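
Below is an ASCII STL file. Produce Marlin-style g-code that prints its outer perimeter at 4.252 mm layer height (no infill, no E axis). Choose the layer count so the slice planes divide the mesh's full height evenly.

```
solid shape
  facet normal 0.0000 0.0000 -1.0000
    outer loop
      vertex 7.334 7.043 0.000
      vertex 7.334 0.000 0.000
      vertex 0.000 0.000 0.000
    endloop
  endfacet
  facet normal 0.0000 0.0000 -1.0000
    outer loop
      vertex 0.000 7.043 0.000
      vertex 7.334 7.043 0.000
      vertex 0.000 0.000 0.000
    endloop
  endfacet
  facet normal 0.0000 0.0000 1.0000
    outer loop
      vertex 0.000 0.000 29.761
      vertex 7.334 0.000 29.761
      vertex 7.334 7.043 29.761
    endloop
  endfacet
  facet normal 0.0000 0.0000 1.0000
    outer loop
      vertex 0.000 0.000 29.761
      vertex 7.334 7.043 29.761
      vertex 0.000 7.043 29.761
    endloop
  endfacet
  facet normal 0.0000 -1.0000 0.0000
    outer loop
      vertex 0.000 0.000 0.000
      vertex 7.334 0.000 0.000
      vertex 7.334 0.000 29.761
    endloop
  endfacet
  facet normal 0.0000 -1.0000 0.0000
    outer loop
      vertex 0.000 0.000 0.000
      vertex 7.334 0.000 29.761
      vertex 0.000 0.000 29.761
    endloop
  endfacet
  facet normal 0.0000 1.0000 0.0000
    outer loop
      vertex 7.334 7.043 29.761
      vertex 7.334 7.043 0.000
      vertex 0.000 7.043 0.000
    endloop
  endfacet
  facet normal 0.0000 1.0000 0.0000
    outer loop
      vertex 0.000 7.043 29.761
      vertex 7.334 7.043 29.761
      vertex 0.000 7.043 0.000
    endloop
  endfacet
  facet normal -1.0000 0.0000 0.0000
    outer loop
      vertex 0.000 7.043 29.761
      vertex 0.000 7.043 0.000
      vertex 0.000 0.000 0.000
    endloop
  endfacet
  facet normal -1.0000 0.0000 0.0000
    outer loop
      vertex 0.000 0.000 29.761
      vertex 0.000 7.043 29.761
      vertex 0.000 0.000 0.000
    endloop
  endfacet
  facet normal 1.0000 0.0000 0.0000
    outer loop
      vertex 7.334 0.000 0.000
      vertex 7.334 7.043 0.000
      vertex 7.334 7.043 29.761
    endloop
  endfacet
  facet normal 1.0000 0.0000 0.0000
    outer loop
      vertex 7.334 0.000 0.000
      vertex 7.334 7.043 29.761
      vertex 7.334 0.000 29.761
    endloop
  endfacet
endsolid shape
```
; perimeter-only toolpath
G21 ; units = mm
G90 ; absolute positioning
G28 ; home
; layer 1
G0 Z4.252
G0 X0.000 Y0.000
G1 X7.334 Y0.000
G1 X7.334 Y7.043
G1 X0.000 Y7.043
G1 X0.000 Y0.000
; layer 2
G0 Z8.503
G0 X0.000 Y0.000
G1 X7.334 Y0.000
G1 X7.334 Y7.043
G1 X0.000 Y7.043
G1 X0.000 Y0.000
; layer 3
G0 Z12.755
G0 X0.000 Y0.000
G1 X7.334 Y0.000
G1 X7.334 Y7.043
G1 X0.000 Y7.043
G1 X0.000 Y0.000
; layer 4
G0 Z17.006
G0 X0.000 Y0.000
G1 X7.334 Y0.000
G1 X7.334 Y7.043
G1 X0.000 Y7.043
G1 X0.000 Y0.000
; layer 5
G0 Z21.258
G0 X0.000 Y0.000
G1 X7.334 Y0.000
G1 X7.334 Y7.043
G1 X0.000 Y7.043
G1 X0.000 Y0.000
; layer 6
G0 Z25.509
G0 X0.000 Y0.000
G1 X7.334 Y0.000
G1 X7.334 Y7.043
G1 X0.000 Y7.043
G1 X0.000 Y0.000
; layer 7
G0 Z29.761
G0 X0.000 Y0.000
G1 X7.334 Y0.000
G1 X7.334 Y7.043
G1 X0.000 Y7.043
G1 X0.000 Y0.000
M2 ; end

The solid is a rectangular box, roughly 7.33 × 7.04 mm footprint and 29.8 mm tall. Slicing at Δz = 4.252 mm — 7 equal slices spanning the solid's height, so layer i sits at z = i·h/7 — gives 7 non-empty perimeters. Each is a 4-segment closed polygon; G0 lifts to the layer z and rapids to the start vertex, then G1 traces the edges.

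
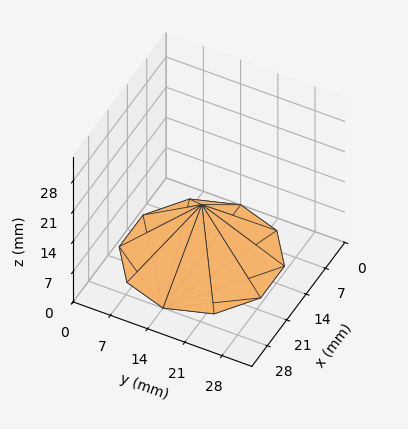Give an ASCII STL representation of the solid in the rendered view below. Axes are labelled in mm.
Reading the render: the shape is a regular 10-sided pyramid, base circumscribed radius ≈ 14 mm, apex at z ≈ 12 mm (dimensions read to the nearest mm from the axis ticks). For the STL, each face is triangulated and given an outward normal.

solid part
  facet normal 0.0000 0.0000 -1.0000
    outer loop
      vertex 18.3 27.3 0.0
      vertex 25.3 22.2 0.0
      vertex 28.0 14.0 0.0
    endloop
  endfacet
  facet normal 0.0000 0.0000 -1.0000
    outer loop
      vertex 9.7 27.3 0.0
      vertex 18.3 27.3 0.0
      vertex 28.0 14.0 0.0
    endloop
  endfacet
  facet normal 0.0000 0.0000 -1.0000
    outer loop
      vertex 2.7 22.2 0.0
      vertex 9.7 27.3 0.0
      vertex 28.0 14.0 0.0
    endloop
  endfacet
  facet normal 0.0000 0.0000 -1.0000
    outer loop
      vertex 0.0 14.0 0.0
      vertex 2.7 22.2 0.0
      vertex 28.0 14.0 0.0
    endloop
  endfacet
  facet normal 0.0000 0.0000 -1.0000
    outer loop
      vertex 2.7 5.8 0.0
      vertex 0.0 14.0 0.0
      vertex 28.0 14.0 0.0
    endloop
  endfacet
  facet normal 0.0000 0.0000 -1.0000
    outer loop
      vertex 9.7 0.7 0.0
      vertex 2.7 5.8 0.0
      vertex 28.0 14.0 0.0
    endloop
  endfacet
  facet normal 0.0000 0.0000 -1.0000
    outer loop
      vertex 18.3 0.7 0.0
      vertex 9.7 0.7 0.0
      vertex 28.0 14.0 0.0
    endloop
  endfacet
  facet normal 0.0000 0.0000 -1.0000
    outer loop
      vertex 25.3 5.8 0.0
      vertex 18.3 0.7 0.0
      vertex 28.0 14.0 0.0
    endloop
  endfacet
  facet normal 0.6363 0.2095 0.7424
    outer loop
      vertex 28.0 14.0 0.0
      vertex 25.3 22.2 0.0
      vertex 14.0 14.0 12.0
    endloop
  endfacet
  facet normal 0.3948 0.5418 0.7420
    outer loop
      vertex 25.3 22.2 0.0
      vertex 18.3 27.3 0.0
      vertex 14.0 14.0 12.0
    endloop
  endfacet
  facet normal 0.0000 0.6699 0.7425
    outer loop
      vertex 18.3 27.3 0.0
      vertex 9.7 27.3 0.0
      vertex 14.0 14.0 12.0
    endloop
  endfacet
  facet normal -0.3948 0.5418 0.7420
    outer loop
      vertex 9.7 27.3 0.0
      vertex 2.7 22.2 0.0
      vertex 14.0 14.0 12.0
    endloop
  endfacet
  facet normal -0.6363 0.2095 0.7424
    outer loop
      vertex 2.7 22.2 0.0
      vertex 0.0 14.0 0.0
      vertex 14.0 14.0 12.0
    endloop
  endfacet
  facet normal -0.6363 -0.2095 0.7424
    outer loop
      vertex 0.0 14.0 0.0
      vertex 2.7 5.8 0.0
      vertex 14.0 14.0 12.0
    endloop
  endfacet
  facet normal -0.3948 -0.5418 0.7420
    outer loop
      vertex 2.7 5.8 0.0
      vertex 9.7 0.7 0.0
      vertex 14.0 14.0 12.0
    endloop
  endfacet
  facet normal 0.0000 -0.6699 0.7425
    outer loop
      vertex 9.7 0.7 0.0
      vertex 18.3 0.7 0.0
      vertex 14.0 14.0 12.0
    endloop
  endfacet
  facet normal 0.3948 -0.5418 0.7420
    outer loop
      vertex 18.3 0.7 0.0
      vertex 25.3 5.8 0.0
      vertex 14.0 14.0 12.0
    endloop
  endfacet
  facet normal 0.6363 -0.2095 0.7424
    outer loop
      vertex 25.3 5.8 0.0
      vertex 28.0 14.0 0.0
      vertex 14.0 14.0 12.0
    endloop
  endfacet
endsolid part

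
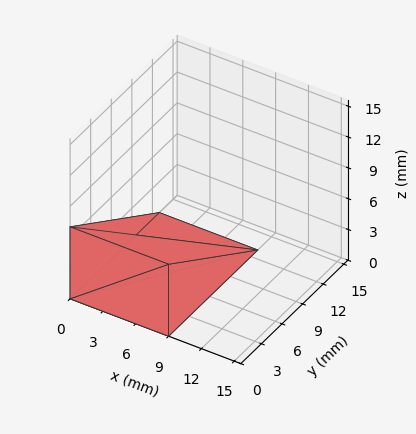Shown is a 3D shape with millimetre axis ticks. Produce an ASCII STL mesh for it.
Reading the render: the shape is a wedge (ramp): 9 × 13 mm base, rising to 7 mm along the y=0 edge and sloping linearly to z=0 at y=13 (dimensions read to the nearest mm from the axis ticks). For the STL, each face is triangulated and given an outward normal.

solid part
  facet normal 0.0000 0.0000 -1.0000
    outer loop
      vertex 9.00 13.00 0.00
      vertex 9.00 0.00 0.00
      vertex 0.00 0.00 0.00
    endloop
  endfacet
  facet normal 0.0000 0.0000 -1.0000
    outer loop
      vertex 0.00 13.00 0.00
      vertex 9.00 13.00 0.00
      vertex 0.00 0.00 0.00
    endloop
  endfacet
  facet normal 0.0000 -1.0000 0.0000
    outer loop
      vertex 0.00 0.00 0.00
      vertex 9.00 0.00 0.00
      vertex 9.00 0.00 7.00
    endloop
  endfacet
  facet normal 0.0000 -1.0000 0.0000
    outer loop
      vertex 0.00 0.00 0.00
      vertex 9.00 0.00 7.00
      vertex 0.00 0.00 7.00
    endloop
  endfacet
  facet normal 0.0000 0.4741 0.8805
    outer loop
      vertex 0.00 0.00 7.00
      vertex 9.00 0.00 7.00
      vertex 9.00 13.00 0.00
    endloop
  endfacet
  facet normal 0.0000 0.4741 0.8805
    outer loop
      vertex 0.00 0.00 7.00
      vertex 9.00 13.00 0.00
      vertex 0.00 13.00 0.00
    endloop
  endfacet
  facet normal -1.0000 0.0000 0.0000
    outer loop
      vertex 0.00 0.00 7.00
      vertex 0.00 13.00 0.00
      vertex 0.00 0.00 0.00
    endloop
  endfacet
  facet normal 1.0000 0.0000 0.0000
    outer loop
      vertex 9.00 0.00 0.00
      vertex 9.00 13.00 0.00
      vertex 9.00 0.00 7.00
    endloop
  endfacet
endsolid part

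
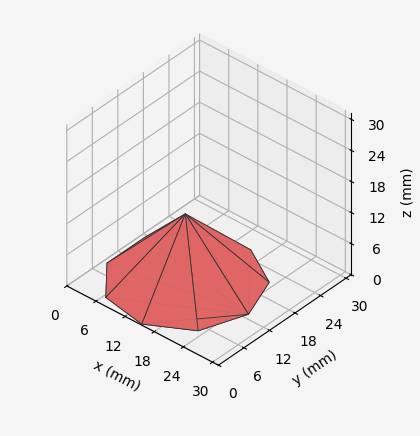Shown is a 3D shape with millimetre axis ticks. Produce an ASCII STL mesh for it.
Reading the render: the shape is a regular 9-sided pyramid, base circumscribed radius ≈ 13 mm, apex at z ≈ 13 mm (dimensions read to the nearest mm from the axis ticks). For the STL, each face is triangulated and given an outward normal.

solid part
  facet normal 0.0000 0.0000 -1.0000
    outer loop
      vertex 15.257 25.803 0.000
      vertex 22.959 21.356 0.000
      vertex 26.000 13.000 0.000
    endloop
  endfacet
  facet normal 0.0000 0.0000 -1.0000
    outer loop
      vertex 6.500 24.258 0.000
      vertex 15.257 25.803 0.000
      vertex 26.000 13.000 0.000
    endloop
  endfacet
  facet normal 0.0000 0.0000 -1.0000
    outer loop
      vertex 0.784 17.446 0.000
      vertex 6.500 24.258 0.000
      vertex 26.000 13.000 0.000
    endloop
  endfacet
  facet normal 0.0000 0.0000 -1.0000
    outer loop
      vertex 0.784 8.554 0.000
      vertex 0.784 17.446 0.000
      vertex 26.000 13.000 0.000
    endloop
  endfacet
  facet normal 0.0000 0.0000 -1.0000
    outer loop
      vertex 6.500 1.742 0.000
      vertex 0.784 8.554 0.000
      vertex 26.000 13.000 0.000
    endloop
  endfacet
  facet normal 0.0000 0.0000 -1.0000
    outer loop
      vertex 15.257 0.197 0.000
      vertex 6.500 1.742 0.000
      vertex 26.000 13.000 0.000
    endloop
  endfacet
  facet normal 0.0000 0.0000 -1.0000
    outer loop
      vertex 22.959 4.644 0.000
      vertex 15.257 0.197 0.000
      vertex 26.000 13.000 0.000
    endloop
  endfacet
  facet normal 0.6848 0.2492 0.6848
    outer loop
      vertex 26.000 13.000 0.000
      vertex 22.959 21.356 0.000
      vertex 13.000 13.000 13.000
    endloop
  endfacet
  facet normal 0.3644 0.6311 0.6848
    outer loop
      vertex 22.959 21.356 0.000
      vertex 15.257 25.803 0.000
      vertex 13.000 13.000 13.000
    endloop
  endfacet
  facet normal -0.1266 0.7177 0.6848
    outer loop
      vertex 15.257 25.803 0.000
      vertex 6.500 24.258 0.000
      vertex 13.000 13.000 13.000
    endloop
  endfacet
  facet normal -0.5582 0.4684 0.6848
    outer loop
      vertex 6.500 24.258 0.000
      vertex 0.784 17.446 0.000
      vertex 13.000 13.000 13.000
    endloop
  endfacet
  facet normal -0.7287 0.0000 0.6848
    outer loop
      vertex 0.784 17.446 0.000
      vertex 0.784 8.554 0.000
      vertex 13.000 13.000 13.000
    endloop
  endfacet
  facet normal -0.5582 -0.4684 0.6848
    outer loop
      vertex 0.784 8.554 0.000
      vertex 6.500 1.742 0.000
      vertex 13.000 13.000 13.000
    endloop
  endfacet
  facet normal -0.1266 -0.7177 0.6848
    outer loop
      vertex 6.500 1.742 0.000
      vertex 15.257 0.197 0.000
      vertex 13.000 13.000 13.000
    endloop
  endfacet
  facet normal 0.3644 -0.6311 0.6848
    outer loop
      vertex 15.257 0.197 0.000
      vertex 22.959 4.644 0.000
      vertex 13.000 13.000 13.000
    endloop
  endfacet
  facet normal 0.6848 -0.2492 0.6848
    outer loop
      vertex 22.959 4.644 0.000
      vertex 26.000 13.000 0.000
      vertex 13.000 13.000 13.000
    endloop
  endfacet
endsolid part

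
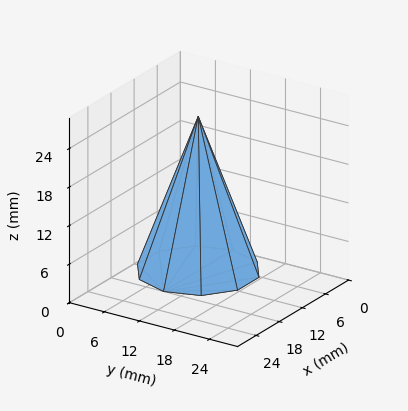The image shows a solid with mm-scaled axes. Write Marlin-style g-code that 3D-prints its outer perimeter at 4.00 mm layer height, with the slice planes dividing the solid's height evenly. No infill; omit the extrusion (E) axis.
Reading the render: the shape is a regular 10-sided pyramid, base circumscribed radius ≈ 9 mm, apex at z ≈ 24 mm (dimensions read to the nearest mm from the axis ticks). For the g-code, the solid's height is divided into equal slices at the stated Δz and each level perimeter traced with G1 moves after a G0 lift.

; perimeter-only toolpath
G21 ; units = mm
G90 ; absolute positioning
G28 ; home
; layer 1
G0 Z4.00
G0 X16.50 Y9.00
G1 X15.07 Y13.41
G1 X11.32 Y16.13
G1 X6.68 Y16.13
G1 X2.93 Y13.41
G1 X1.50 Y9.00
G1 X2.93 Y4.59
G1 X6.68 Y1.87
G1 X11.32 Y1.87
G1 X15.07 Y4.59
G1 X16.50 Y9.00
; layer 2
G0 Z8.00
G0 X15.00 Y9.00
G1 X13.85 Y12.53
G1 X10.85 Y14.71
G1 X7.15 Y14.71
G1 X4.15 Y12.53
G1 X3.00 Y9.00
G1 X4.15 Y5.47
G1 X7.15 Y3.29
G1 X10.85 Y3.29
G1 X13.85 Y5.47
G1 X15.00 Y9.00
; layer 3
G0 Z12.00
G0 X13.50 Y9.00
G1 X12.64 Y11.64
G1 X10.39 Y13.28
G1 X7.61 Y13.28
G1 X5.36 Y11.64
G1 X4.50 Y9.00
G1 X5.36 Y6.36
G1 X7.61 Y4.72
G1 X10.39 Y4.72
G1 X12.64 Y6.36
G1 X13.50 Y9.00
; layer 4
G0 Z16.00
G0 X12.00 Y9.00
G1 X11.43 Y10.76
G1 X9.93 Y11.85
G1 X8.07 Y11.85
G1 X6.57 Y10.76
G1 X6.00 Y9.00
G1 X6.57 Y7.24
G1 X8.07 Y6.15
G1 X9.93 Y6.15
G1 X11.43 Y7.24
G1 X12.00 Y9.00
; layer 5
G0 Z20.00
G0 X10.50 Y9.00
G1 X10.21 Y9.88
G1 X9.46 Y10.43
G1 X8.54 Y10.43
G1 X7.79 Y9.88
G1 X7.50 Y9.00
G1 X7.79 Y8.12
G1 X8.54 Y7.57
G1 X9.46 Y7.57
G1 X10.21 Y8.12
G1 X10.50 Y9.00
M2 ; end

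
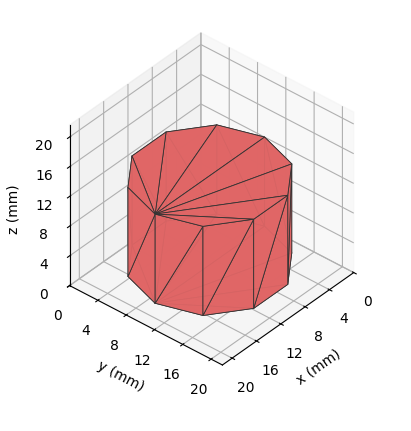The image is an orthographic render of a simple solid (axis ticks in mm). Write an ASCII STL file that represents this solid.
Reading the render: the shape is a regular 10-sided prism (a cylinder approximated with 10 flat sides), circumscribed radius ≈ 9 mm, height ≈ 12 mm (dimensions read to the nearest mm from the axis ticks). For the STL, each face is triangulated and given an outward normal.

solid part
  facet normal 0.0000 0.0000 -1.0000
    outer loop
      vertex 11.8 17.6 0.0
      vertex 16.3 14.3 0.0
      vertex 18.0 9.0 0.0
    endloop
  endfacet
  facet normal 0.0000 0.0000 -1.0000
    outer loop
      vertex 6.2 17.6 0.0
      vertex 11.8 17.6 0.0
      vertex 18.0 9.0 0.0
    endloop
  endfacet
  facet normal 0.0000 0.0000 -1.0000
    outer loop
      vertex 1.7 14.3 0.0
      vertex 6.2 17.6 0.0
      vertex 18.0 9.0 0.0
    endloop
  endfacet
  facet normal 0.0000 0.0000 -1.0000
    outer loop
      vertex 0.0 9.0 0.0
      vertex 1.7 14.3 0.0
      vertex 18.0 9.0 0.0
    endloop
  endfacet
  facet normal 0.0000 0.0000 -1.0000
    outer loop
      vertex 1.7 3.7 0.0
      vertex 0.0 9.0 0.0
      vertex 18.0 9.0 0.0
    endloop
  endfacet
  facet normal 0.0000 0.0000 -1.0000
    outer loop
      vertex 6.2 0.4 0.0
      vertex 1.7 3.7 0.0
      vertex 18.0 9.0 0.0
    endloop
  endfacet
  facet normal 0.0000 0.0000 -1.0000
    outer loop
      vertex 11.8 0.4 0.0
      vertex 6.2 0.4 0.0
      vertex 18.0 9.0 0.0
    endloop
  endfacet
  facet normal 0.0000 0.0000 -1.0000
    outer loop
      vertex 16.3 3.7 0.0
      vertex 11.8 0.4 0.0
      vertex 18.0 9.0 0.0
    endloop
  endfacet
  facet normal 0.0000 0.0000 1.0000
    outer loop
      vertex 18.0 9.0 12.0
      vertex 16.3 14.3 12.0
      vertex 11.8 17.6 12.0
    endloop
  endfacet
  facet normal 0.0000 0.0000 1.0000
    outer loop
      vertex 18.0 9.0 12.0
      vertex 11.8 17.6 12.0
      vertex 6.2 17.6 12.0
    endloop
  endfacet
  facet normal 0.0000 0.0000 1.0000
    outer loop
      vertex 18.0 9.0 12.0
      vertex 6.2 17.6 12.0
      vertex 1.7 14.3 12.0
    endloop
  endfacet
  facet normal 0.0000 0.0000 1.0000
    outer loop
      vertex 18.0 9.0 12.0
      vertex 1.7 14.3 12.0
      vertex 0.0 9.0 12.0
    endloop
  endfacet
  facet normal 0.0000 0.0000 1.0000
    outer loop
      vertex 18.0 9.0 12.0
      vertex 0.0 9.0 12.0
      vertex 1.7 3.7 12.0
    endloop
  endfacet
  facet normal 0.0000 0.0000 1.0000
    outer loop
      vertex 18.0 9.0 12.0
      vertex 1.7 3.7 12.0
      vertex 6.2 0.4 12.0
    endloop
  endfacet
  facet normal 0.0000 0.0000 1.0000
    outer loop
      vertex 18.0 9.0 12.0
      vertex 6.2 0.4 12.0
      vertex 11.8 0.4 12.0
    endloop
  endfacet
  facet normal 0.0000 0.0000 1.0000
    outer loop
      vertex 18.0 9.0 12.0
      vertex 11.8 0.4 12.0
      vertex 16.3 3.7 12.0
    endloop
  endfacet
  facet normal 0.9522 0.3054 0.0000
    outer loop
      vertex 18.0 9.0 0.0
      vertex 16.3 14.3 0.0
      vertex 16.3 14.3 12.0
    endloop
  endfacet
  facet normal 0.9522 0.3054 0.0000
    outer loop
      vertex 18.0 9.0 0.0
      vertex 16.3 14.3 12.0
      vertex 18.0 9.0 12.0
    endloop
  endfacet
  facet normal 0.5914 0.8064 0.0000
    outer loop
      vertex 16.3 14.3 0.0
      vertex 11.8 17.6 0.0
      vertex 11.8 17.6 12.0
    endloop
  endfacet
  facet normal 0.5914 0.8064 0.0000
    outer loop
      vertex 16.3 14.3 0.0
      vertex 11.8 17.6 12.0
      vertex 16.3 14.3 12.0
    endloop
  endfacet
  facet normal 0.0000 1.0000 0.0000
    outer loop
      vertex 11.8 17.6 0.0
      vertex 6.2 17.6 0.0
      vertex 6.2 17.6 12.0
    endloop
  endfacet
  facet normal 0.0000 1.0000 0.0000
    outer loop
      vertex 11.8 17.6 0.0
      vertex 6.2 17.6 12.0
      vertex 11.8 17.6 12.0
    endloop
  endfacet
  facet normal -0.5914 0.8064 0.0000
    outer loop
      vertex 6.2 17.6 0.0
      vertex 1.7 14.3 0.0
      vertex 1.7 14.3 12.0
    endloop
  endfacet
  facet normal -0.5914 0.8064 0.0000
    outer loop
      vertex 6.2 17.6 0.0
      vertex 1.7 14.3 12.0
      vertex 6.2 17.6 12.0
    endloop
  endfacet
  facet normal -0.9522 0.3054 0.0000
    outer loop
      vertex 1.7 14.3 0.0
      vertex 0.0 9.0 0.0
      vertex 0.0 9.0 12.0
    endloop
  endfacet
  facet normal -0.9522 0.3054 0.0000
    outer loop
      vertex 1.7 14.3 0.0
      vertex 0.0 9.0 12.0
      vertex 1.7 14.3 12.0
    endloop
  endfacet
  facet normal -0.9522 -0.3054 0.0000
    outer loop
      vertex 0.0 9.0 0.0
      vertex 1.7 3.7 0.0
      vertex 1.7 3.7 12.0
    endloop
  endfacet
  facet normal -0.9522 -0.3054 0.0000
    outer loop
      vertex 0.0 9.0 0.0
      vertex 1.7 3.7 12.0
      vertex 0.0 9.0 12.0
    endloop
  endfacet
  facet normal -0.5914 -0.8064 0.0000
    outer loop
      vertex 1.7 3.7 0.0
      vertex 6.2 0.4 0.0
      vertex 6.2 0.4 12.0
    endloop
  endfacet
  facet normal -0.5914 -0.8064 0.0000
    outer loop
      vertex 1.7 3.7 0.0
      vertex 6.2 0.4 12.0
      vertex 1.7 3.7 12.0
    endloop
  endfacet
  facet normal 0.0000 -1.0000 0.0000
    outer loop
      vertex 6.2 0.4 0.0
      vertex 11.8 0.4 0.0
      vertex 11.8 0.4 12.0
    endloop
  endfacet
  facet normal 0.0000 -1.0000 0.0000
    outer loop
      vertex 6.2 0.4 0.0
      vertex 11.8 0.4 12.0
      vertex 6.2 0.4 12.0
    endloop
  endfacet
  facet normal 0.5914 -0.8064 0.0000
    outer loop
      vertex 11.8 0.4 0.0
      vertex 16.3 3.7 0.0
      vertex 16.3 3.7 12.0
    endloop
  endfacet
  facet normal 0.5914 -0.8064 0.0000
    outer loop
      vertex 11.8 0.4 0.0
      vertex 16.3 3.7 12.0
      vertex 11.8 0.4 12.0
    endloop
  endfacet
  facet normal 0.9522 -0.3054 0.0000
    outer loop
      vertex 16.3 3.7 0.0
      vertex 18.0 9.0 0.0
      vertex 18.0 9.0 12.0
    endloop
  endfacet
  facet normal 0.9522 -0.3054 0.0000
    outer loop
      vertex 16.3 3.7 0.0
      vertex 18.0 9.0 12.0
      vertex 16.3 3.7 12.0
    endloop
  endfacet
endsolid part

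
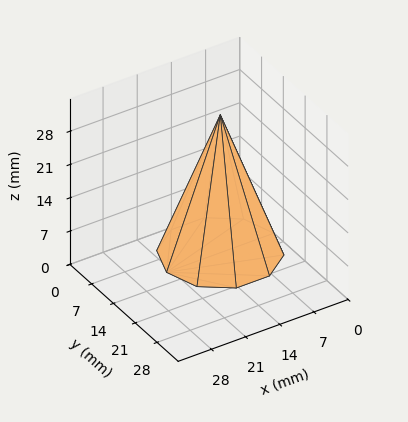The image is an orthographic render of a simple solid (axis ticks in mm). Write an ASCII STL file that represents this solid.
Reading the render: the shape is a regular 10-sided pyramid, base circumscribed radius ≈ 11 mm, apex at z ≈ 29 mm (dimensions read to the nearest mm from the axis ticks). For the STL, each face is triangulated and given an outward normal.

solid part
  facet normal 0.0000 0.0000 -1.0000
    outer loop
      vertex 14.399 21.462 0.000
      vertex 19.899 17.466 0.000
      vertex 22.000 11.000 0.000
    endloop
  endfacet
  facet normal 0.0000 0.0000 -1.0000
    outer loop
      vertex 7.601 21.462 0.000
      vertex 14.399 21.462 0.000
      vertex 22.000 11.000 0.000
    endloop
  endfacet
  facet normal 0.0000 0.0000 -1.0000
    outer loop
      vertex 2.101 17.466 0.000
      vertex 7.601 21.462 0.000
      vertex 22.000 11.000 0.000
    endloop
  endfacet
  facet normal 0.0000 0.0000 -1.0000
    outer loop
      vertex 0.000 11.000 0.000
      vertex 2.101 17.466 0.000
      vertex 22.000 11.000 0.000
    endloop
  endfacet
  facet normal 0.0000 0.0000 -1.0000
    outer loop
      vertex 2.101 4.534 0.000
      vertex 0.000 11.000 0.000
      vertex 22.000 11.000 0.000
    endloop
  endfacet
  facet normal 0.0000 0.0000 -1.0000
    outer loop
      vertex 7.601 0.538 0.000
      vertex 2.101 4.534 0.000
      vertex 22.000 11.000 0.000
    endloop
  endfacet
  facet normal 0.0000 0.0000 -1.0000
    outer loop
      vertex 14.399 0.538 0.000
      vertex 7.601 0.538 0.000
      vertex 22.000 11.000 0.000
    endloop
  endfacet
  facet normal 0.0000 0.0000 -1.0000
    outer loop
      vertex 19.899 4.534 0.000
      vertex 14.399 0.538 0.000
      vertex 22.000 11.000 0.000
    endloop
  endfacet
  facet normal 0.8946 0.2907 0.3393
    outer loop
      vertex 22.000 11.000 0.000
      vertex 19.899 17.466 0.000
      vertex 11.000 11.000 29.000
    endloop
  endfacet
  facet normal 0.5529 0.7610 0.3393
    outer loop
      vertex 19.899 17.466 0.000
      vertex 14.399 21.462 0.000
      vertex 11.000 11.000 29.000
    endloop
  endfacet
  facet normal 0.0000 0.9407 0.3394
    outer loop
      vertex 14.399 21.462 0.000
      vertex 7.601 21.462 0.000
      vertex 11.000 11.000 29.000
    endloop
  endfacet
  facet normal -0.5529 0.7610 0.3393
    outer loop
      vertex 7.601 21.462 0.000
      vertex 2.101 17.466 0.000
      vertex 11.000 11.000 29.000
    endloop
  endfacet
  facet normal -0.8946 0.2907 0.3393
    outer loop
      vertex 2.101 17.466 0.000
      vertex 0.000 11.000 0.000
      vertex 11.000 11.000 29.000
    endloop
  endfacet
  facet normal -0.8946 -0.2907 0.3393
    outer loop
      vertex 0.000 11.000 0.000
      vertex 2.101 4.534 0.000
      vertex 11.000 11.000 29.000
    endloop
  endfacet
  facet normal -0.5529 -0.7610 0.3393
    outer loop
      vertex 2.101 4.534 0.000
      vertex 7.601 0.538 0.000
      vertex 11.000 11.000 29.000
    endloop
  endfacet
  facet normal 0.0000 -0.9407 0.3394
    outer loop
      vertex 7.601 0.538 0.000
      vertex 14.399 0.538 0.000
      vertex 11.000 11.000 29.000
    endloop
  endfacet
  facet normal 0.5529 -0.7610 0.3393
    outer loop
      vertex 14.399 0.538 0.000
      vertex 19.899 4.534 0.000
      vertex 11.000 11.000 29.000
    endloop
  endfacet
  facet normal 0.8946 -0.2907 0.3393
    outer loop
      vertex 19.899 4.534 0.000
      vertex 22.000 11.000 0.000
      vertex 11.000 11.000 29.000
    endloop
  endfacet
endsolid part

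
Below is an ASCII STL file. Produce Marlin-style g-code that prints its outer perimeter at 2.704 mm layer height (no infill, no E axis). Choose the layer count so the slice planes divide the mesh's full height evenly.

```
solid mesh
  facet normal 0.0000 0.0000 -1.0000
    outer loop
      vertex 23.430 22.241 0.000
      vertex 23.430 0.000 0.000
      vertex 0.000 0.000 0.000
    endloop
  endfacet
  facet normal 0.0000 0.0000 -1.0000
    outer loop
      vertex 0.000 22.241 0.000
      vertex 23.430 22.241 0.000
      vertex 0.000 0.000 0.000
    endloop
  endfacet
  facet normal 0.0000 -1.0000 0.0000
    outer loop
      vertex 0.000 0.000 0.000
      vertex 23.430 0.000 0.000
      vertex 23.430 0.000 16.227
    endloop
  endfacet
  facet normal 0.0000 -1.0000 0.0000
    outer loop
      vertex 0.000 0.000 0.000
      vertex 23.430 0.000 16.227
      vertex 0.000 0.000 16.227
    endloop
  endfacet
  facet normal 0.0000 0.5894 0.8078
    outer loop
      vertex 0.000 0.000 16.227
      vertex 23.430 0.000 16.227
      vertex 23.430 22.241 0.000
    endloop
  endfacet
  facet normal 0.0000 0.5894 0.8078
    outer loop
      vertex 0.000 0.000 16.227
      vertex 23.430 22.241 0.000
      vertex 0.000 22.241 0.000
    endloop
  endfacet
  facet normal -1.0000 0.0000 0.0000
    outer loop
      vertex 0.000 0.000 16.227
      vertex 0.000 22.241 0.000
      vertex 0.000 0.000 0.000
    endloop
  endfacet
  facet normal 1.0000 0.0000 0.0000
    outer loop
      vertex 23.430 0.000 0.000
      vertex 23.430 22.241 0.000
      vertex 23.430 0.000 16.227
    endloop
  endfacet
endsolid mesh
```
; perimeter-only toolpath
G21 ; units = mm
G90 ; absolute positioning
G28 ; home
; layer 1
G0 Z2.704
G0 X0.000 Y0.000
G1 X23.430 Y0.000
G1 X23.430 Y18.534
G1 X0.000 Y18.534
G1 X0.000 Y0.000
; layer 2
G0 Z5.409
G0 X0.000 Y0.000
G1 X23.430 Y0.000
G1 X23.430 Y14.827
G1 X0.000 Y14.827
G1 X0.000 Y0.000
; layer 3
G0 Z8.114
G0 X0.000 Y0.000
G1 X23.430 Y0.000
G1 X23.430 Y11.120
G1 X0.000 Y11.120
G1 X0.000 Y0.000
; layer 4
G0 Z10.818
G0 X0.000 Y0.000
G1 X23.430 Y0.000
G1 X23.430 Y7.414
G1 X0.000 Y7.414
G1 X0.000 Y0.000
; layer 5
G0 Z13.522
G0 X0.000 Y0.000
G1 X23.430 Y0.000
G1 X23.430 Y3.707
G1 X0.000 Y3.707
G1 X0.000 Y0.000
M2 ; end

The solid is a wedge (ramp): 23.4 × 22.2 mm base, rising to 16.2 mm along the y=0 edge and sloping linearly to z=0 at y=22.2. Slicing at Δz = 2.704 mm — 6 equal slices spanning the solid's height, so layer i sits at z = i·h/6 — gives 5 non-empty perimeters. Each is a 4-segment closed polygon; G0 lifts to the layer z and rapids to the start vertex, then G1 traces the edges. The cross-section shrinks linearly with z (the slice at the apex is degenerate and omitted).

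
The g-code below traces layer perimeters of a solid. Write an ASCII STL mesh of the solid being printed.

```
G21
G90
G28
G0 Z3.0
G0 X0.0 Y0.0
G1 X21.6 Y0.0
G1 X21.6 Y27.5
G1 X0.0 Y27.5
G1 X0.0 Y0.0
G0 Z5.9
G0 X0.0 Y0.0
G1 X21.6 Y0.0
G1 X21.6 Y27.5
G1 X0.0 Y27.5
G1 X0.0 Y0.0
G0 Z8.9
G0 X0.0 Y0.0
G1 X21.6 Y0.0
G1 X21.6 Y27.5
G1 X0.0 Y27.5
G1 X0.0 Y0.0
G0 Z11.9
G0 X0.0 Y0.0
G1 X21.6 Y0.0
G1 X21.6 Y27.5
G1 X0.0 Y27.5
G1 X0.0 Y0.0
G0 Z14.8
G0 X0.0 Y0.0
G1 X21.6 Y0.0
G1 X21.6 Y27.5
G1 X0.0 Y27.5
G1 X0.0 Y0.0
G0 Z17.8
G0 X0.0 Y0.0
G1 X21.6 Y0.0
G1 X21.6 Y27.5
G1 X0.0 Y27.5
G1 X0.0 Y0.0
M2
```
solid part
  facet normal 0.0000 0.0000 -1.0000
    outer loop
      vertex 21.6 27.5 0.0
      vertex 21.6 0.0 0.0
      vertex 0.0 0.0 0.0
    endloop
  endfacet
  facet normal 0.0000 0.0000 -1.0000
    outer loop
      vertex 0.0 27.5 0.0
      vertex 21.6 27.5 0.0
      vertex 0.0 0.0 0.0
    endloop
  endfacet
  facet normal 0.0000 0.0000 1.0000
    outer loop
      vertex 0.0 0.0 17.8
      vertex 21.6 0.0 17.8
      vertex 21.6 27.5 17.8
    endloop
  endfacet
  facet normal 0.0000 0.0000 1.0000
    outer loop
      vertex 0.0 0.0 17.8
      vertex 21.6 27.5 17.8
      vertex 0.0 27.5 17.8
    endloop
  endfacet
  facet normal 0.0000 -1.0000 0.0000
    outer loop
      vertex 0.0 0.0 0.0
      vertex 21.6 0.0 0.0
      vertex 21.6 0.0 17.8
    endloop
  endfacet
  facet normal 0.0000 -1.0000 0.0000
    outer loop
      vertex 0.0 0.0 0.0
      vertex 21.6 0.0 17.8
      vertex 0.0 0.0 17.8
    endloop
  endfacet
  facet normal 0.0000 1.0000 0.0000
    outer loop
      vertex 21.6 27.5 17.8
      vertex 21.6 27.5 0.0
      vertex 0.0 27.5 0.0
    endloop
  endfacet
  facet normal 0.0000 1.0000 0.0000
    outer loop
      vertex 0.0 27.5 17.8
      vertex 21.6 27.5 17.8
      vertex 0.0 27.5 0.0
    endloop
  endfacet
  facet normal -1.0000 0.0000 0.0000
    outer loop
      vertex 0.0 27.5 17.8
      vertex 0.0 27.5 0.0
      vertex 0.0 0.0 0.0
    endloop
  endfacet
  facet normal -1.0000 0.0000 0.0000
    outer loop
      vertex 0.0 0.0 17.8
      vertex 0.0 27.5 17.8
      vertex 0.0 0.0 0.0
    endloop
  endfacet
  facet normal 1.0000 0.0000 0.0000
    outer loop
      vertex 21.6 0.0 0.0
      vertex 21.6 27.5 0.0
      vertex 21.6 27.5 17.8
    endloop
  endfacet
  facet normal 1.0000 0.0000 0.0000
    outer loop
      vertex 21.6 0.0 0.0
      vertex 21.6 27.5 17.8
      vertex 21.6 0.0 17.8
    endloop
  endfacet
endsolid part

The G0 Z moves step by Δz≈3.0 mm. Every layer's G1 loop is the same polygon, so the solid is a straight extrusion of it from z=0 to z≈17.8. Closing with flat bottom and top caps and triangulating gives 12 facets — a rectangular box, roughly 21.6 × 27.5 mm footprint and 17.8 mm tall.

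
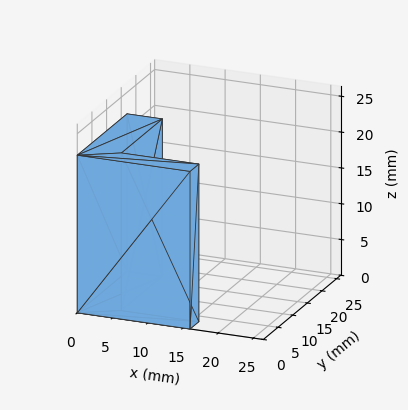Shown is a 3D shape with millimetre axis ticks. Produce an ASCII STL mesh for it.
Reading the render: the shape is an L-shaped prism: outer 16 × 17 mm, arm thicknesses ≈ 3 mm (horizontal) and 5 mm (vertical), extruded 22 mm in z (dimensions read to the nearest mm from the axis ticks). For the STL, each face is triangulated and given an outward normal.

solid part
  facet normal 0.0000 0.0000 -1.0000
    outer loop
      vertex 16.00 3.00 0.00
      vertex 16.00 0.00 0.00
      vertex 0.00 0.00 0.00
    endloop
  endfacet
  facet normal 0.0000 0.0000 -1.0000
    outer loop
      vertex 5.00 3.00 0.00
      vertex 16.00 3.00 0.00
      vertex 0.00 0.00 0.00
    endloop
  endfacet
  facet normal 0.0000 0.0000 -1.0000
    outer loop
      vertex 5.00 17.00 0.00
      vertex 5.00 3.00 0.00
      vertex 0.00 0.00 0.00
    endloop
  endfacet
  facet normal 0.0000 0.0000 -1.0000
    outer loop
      vertex 0.00 17.00 0.00
      vertex 5.00 17.00 0.00
      vertex 0.00 0.00 0.00
    endloop
  endfacet
  facet normal 0.0000 0.0000 1.0000
    outer loop
      vertex 0.00 0.00 22.00
      vertex 16.00 0.00 22.00
      vertex 16.00 3.00 22.00
    endloop
  endfacet
  facet normal 0.0000 0.0000 1.0000
    outer loop
      vertex 0.00 0.00 22.00
      vertex 16.00 3.00 22.00
      vertex 5.00 3.00 22.00
    endloop
  endfacet
  facet normal 0.0000 0.0000 1.0000
    outer loop
      vertex 0.00 0.00 22.00
      vertex 5.00 3.00 22.00
      vertex 5.00 17.00 22.00
    endloop
  endfacet
  facet normal 0.0000 0.0000 1.0000
    outer loop
      vertex 0.00 0.00 22.00
      vertex 5.00 17.00 22.00
      vertex 0.00 17.00 22.00
    endloop
  endfacet
  facet normal 0.0000 -1.0000 0.0000
    outer loop
      vertex 0.00 0.00 0.00
      vertex 16.00 0.00 0.00
      vertex 16.00 0.00 22.00
    endloop
  endfacet
  facet normal 0.0000 -1.0000 0.0000
    outer loop
      vertex 0.00 0.00 0.00
      vertex 16.00 0.00 22.00
      vertex 0.00 0.00 22.00
    endloop
  endfacet
  facet normal 1.0000 0.0000 0.0000
    outer loop
      vertex 16.00 0.00 0.00
      vertex 16.00 3.00 0.00
      vertex 16.00 3.00 22.00
    endloop
  endfacet
  facet normal 1.0000 0.0000 0.0000
    outer loop
      vertex 16.00 0.00 0.00
      vertex 16.00 3.00 22.00
      vertex 16.00 0.00 22.00
    endloop
  endfacet
  facet normal 0.0000 1.0000 0.0000
    outer loop
      vertex 16.00 3.00 0.00
      vertex 5.00 3.00 0.00
      vertex 5.00 3.00 22.00
    endloop
  endfacet
  facet normal 0.0000 1.0000 0.0000
    outer loop
      vertex 16.00 3.00 0.00
      vertex 5.00 3.00 22.00
      vertex 16.00 3.00 22.00
    endloop
  endfacet
  facet normal 1.0000 0.0000 0.0000
    outer loop
      vertex 5.00 3.00 0.00
      vertex 5.00 17.00 0.00
      vertex 5.00 17.00 22.00
    endloop
  endfacet
  facet normal 1.0000 0.0000 0.0000
    outer loop
      vertex 5.00 3.00 0.00
      vertex 5.00 17.00 22.00
      vertex 5.00 3.00 22.00
    endloop
  endfacet
  facet normal 0.0000 1.0000 0.0000
    outer loop
      vertex 5.00 17.00 0.00
      vertex 0.00 17.00 0.00
      vertex 0.00 17.00 22.00
    endloop
  endfacet
  facet normal 0.0000 1.0000 0.0000
    outer loop
      vertex 5.00 17.00 0.00
      vertex 0.00 17.00 22.00
      vertex 5.00 17.00 22.00
    endloop
  endfacet
  facet normal -1.0000 0.0000 0.0000
    outer loop
      vertex 0.00 17.00 0.00
      vertex 0.00 0.00 0.00
      vertex 0.00 0.00 22.00
    endloop
  endfacet
  facet normal -1.0000 0.0000 0.0000
    outer loop
      vertex 0.00 17.00 0.00
      vertex 0.00 0.00 22.00
      vertex 0.00 17.00 22.00
    endloop
  endfacet
endsolid part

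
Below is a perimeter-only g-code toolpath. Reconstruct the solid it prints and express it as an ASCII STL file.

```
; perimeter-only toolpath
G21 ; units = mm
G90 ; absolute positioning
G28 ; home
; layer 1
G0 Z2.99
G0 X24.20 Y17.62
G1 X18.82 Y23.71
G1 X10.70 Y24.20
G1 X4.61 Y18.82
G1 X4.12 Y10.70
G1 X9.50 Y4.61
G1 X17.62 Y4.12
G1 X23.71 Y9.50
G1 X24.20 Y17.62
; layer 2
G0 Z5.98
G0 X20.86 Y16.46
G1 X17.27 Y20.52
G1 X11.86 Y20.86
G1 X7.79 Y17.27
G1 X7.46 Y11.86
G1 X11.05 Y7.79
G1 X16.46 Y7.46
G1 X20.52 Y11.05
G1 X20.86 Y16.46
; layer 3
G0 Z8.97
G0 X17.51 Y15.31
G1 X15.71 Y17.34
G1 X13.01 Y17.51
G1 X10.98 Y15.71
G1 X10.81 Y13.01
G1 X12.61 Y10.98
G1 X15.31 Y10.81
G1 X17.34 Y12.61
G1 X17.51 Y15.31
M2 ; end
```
solid part
  facet normal 0.0000 0.0000 -1.0000
    outer loop
      vertex 9.55 27.55 0.00
      vertex 20.37 26.89 0.00
      vertex 27.55 18.77 0.00
    endloop
  endfacet
  facet normal 0.0000 0.0000 -1.0000
    outer loop
      vertex 1.43 20.37 0.00
      vertex 9.55 27.55 0.00
      vertex 27.55 18.77 0.00
    endloop
  endfacet
  facet normal 0.0000 0.0000 -1.0000
    outer loop
      vertex 0.77 9.55 0.00
      vertex 1.43 20.37 0.00
      vertex 27.55 18.77 0.00
    endloop
  endfacet
  facet normal 0.0000 0.0000 -1.0000
    outer loop
      vertex 7.95 1.43 0.00
      vertex 0.77 9.55 0.00
      vertex 27.55 18.77 0.00
    endloop
  endfacet
  facet normal 0.0000 0.0000 -1.0000
    outer loop
      vertex 18.77 0.77 0.00
      vertex 7.95 1.43 0.00
      vertex 27.55 18.77 0.00
    endloop
  endfacet
  facet normal 0.0000 0.0000 -1.0000
    outer loop
      vertex 26.89 7.95 0.00
      vertex 18.77 0.77 0.00
      vertex 27.55 18.77 0.00
    endloop
  endfacet
  facet normal 0.5054 0.4469 0.7381
    outer loop
      vertex 27.55 18.77 0.00
      vertex 20.37 26.89 0.00
      vertex 14.16 14.16 11.96
    endloop
  endfacet
  facet normal 0.0411 0.6734 0.7381
    outer loop
      vertex 20.37 26.89 0.00
      vertex 9.55 27.55 0.00
      vertex 14.16 14.16 11.96
    endloop
  endfacet
  facet normal -0.4469 0.5054 0.7381
    outer loop
      vertex 9.55 27.55 0.00
      vertex 1.43 20.37 0.00
      vertex 14.16 14.16 11.96
    endloop
  endfacet
  facet normal -0.6734 0.0411 0.7381
    outer loop
      vertex 1.43 20.37 0.00
      vertex 0.77 9.55 0.00
      vertex 14.16 14.16 11.96
    endloop
  endfacet
  facet normal -0.5054 -0.4469 0.7381
    outer loop
      vertex 0.77 9.55 0.00
      vertex 7.95 1.43 0.00
      vertex 14.16 14.16 11.96
    endloop
  endfacet
  facet normal -0.0411 -0.6734 0.7381
    outer loop
      vertex 7.95 1.43 0.00
      vertex 18.77 0.77 0.00
      vertex 14.16 14.16 11.96
    endloop
  endfacet
  facet normal 0.4469 -0.5054 0.7381
    outer loop
      vertex 18.77 0.77 0.00
      vertex 26.89 7.95 0.00
      vertex 14.16 14.16 11.96
    endloop
  endfacet
  facet normal 0.6734 -0.0411 0.7381
    outer loop
      vertex 26.89 7.95 0.00
      vertex 27.55 18.77 0.00
      vertex 14.16 14.16 11.96
    endloop
  endfacet
endsolid part

The G0 Z moves step by Δz≈2.99 mm. The G1 loops shrink linearly with z, so the solid tapers from its base footprint up to z≈12. Closing with a flat bottom cap and the tapered top and triangulating gives 14 facets — a regular 8-sided pyramid, base circumscribed radius ≈ 14.2 mm, apex at z ≈ 12 mm.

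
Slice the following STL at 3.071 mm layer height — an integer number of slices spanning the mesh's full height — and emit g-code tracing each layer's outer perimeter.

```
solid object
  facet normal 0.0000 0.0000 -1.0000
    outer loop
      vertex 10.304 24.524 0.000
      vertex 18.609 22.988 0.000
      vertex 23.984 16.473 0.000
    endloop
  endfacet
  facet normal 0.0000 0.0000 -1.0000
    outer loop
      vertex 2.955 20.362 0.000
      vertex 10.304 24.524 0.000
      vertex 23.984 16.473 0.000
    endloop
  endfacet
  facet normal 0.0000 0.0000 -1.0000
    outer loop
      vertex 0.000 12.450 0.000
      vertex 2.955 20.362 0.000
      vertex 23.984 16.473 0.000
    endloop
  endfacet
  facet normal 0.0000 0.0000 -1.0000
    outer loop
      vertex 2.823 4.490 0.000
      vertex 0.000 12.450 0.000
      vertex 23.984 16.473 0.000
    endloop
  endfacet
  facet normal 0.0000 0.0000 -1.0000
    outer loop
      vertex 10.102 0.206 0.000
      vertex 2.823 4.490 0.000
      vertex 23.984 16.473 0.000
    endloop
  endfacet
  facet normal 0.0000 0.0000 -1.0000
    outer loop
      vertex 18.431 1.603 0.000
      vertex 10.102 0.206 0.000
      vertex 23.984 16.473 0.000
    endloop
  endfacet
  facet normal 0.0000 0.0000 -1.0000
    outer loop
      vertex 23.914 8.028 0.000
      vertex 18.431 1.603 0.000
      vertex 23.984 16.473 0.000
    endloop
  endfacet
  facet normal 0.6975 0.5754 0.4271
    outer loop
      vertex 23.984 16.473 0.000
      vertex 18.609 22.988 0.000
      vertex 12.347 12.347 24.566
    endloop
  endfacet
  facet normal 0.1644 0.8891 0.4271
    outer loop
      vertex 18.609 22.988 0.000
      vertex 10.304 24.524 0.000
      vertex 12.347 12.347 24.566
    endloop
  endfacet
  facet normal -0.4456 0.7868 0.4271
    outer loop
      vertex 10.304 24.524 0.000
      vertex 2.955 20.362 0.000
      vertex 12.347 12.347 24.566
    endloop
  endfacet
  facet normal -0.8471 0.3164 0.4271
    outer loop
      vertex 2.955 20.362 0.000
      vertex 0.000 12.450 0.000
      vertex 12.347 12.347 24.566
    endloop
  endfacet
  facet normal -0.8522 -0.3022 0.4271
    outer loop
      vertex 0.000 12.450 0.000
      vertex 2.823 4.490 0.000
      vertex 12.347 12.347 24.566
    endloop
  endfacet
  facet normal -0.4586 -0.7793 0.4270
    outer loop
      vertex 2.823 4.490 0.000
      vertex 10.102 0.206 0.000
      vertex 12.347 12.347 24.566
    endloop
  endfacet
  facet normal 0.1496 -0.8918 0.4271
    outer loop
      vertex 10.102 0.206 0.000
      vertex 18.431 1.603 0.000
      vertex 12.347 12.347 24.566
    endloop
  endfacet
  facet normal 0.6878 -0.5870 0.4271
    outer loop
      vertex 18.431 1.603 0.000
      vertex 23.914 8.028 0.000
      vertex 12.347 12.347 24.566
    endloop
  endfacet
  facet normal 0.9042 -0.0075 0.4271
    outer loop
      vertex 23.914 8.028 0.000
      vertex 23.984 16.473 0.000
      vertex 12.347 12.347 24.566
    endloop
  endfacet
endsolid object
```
; perimeter-only toolpath
G21 ; units = mm
G90 ; absolute positioning
G28 ; home
; layer 1
G0 Z3.071
G0 X22.529 Y15.957
G1 X17.826 Y21.658
G1 X10.559 Y23.002
G1 X4.129 Y19.360
G1 X1.543 Y12.437
G1 X4.013 Y5.472
G1 X10.383 Y1.724
G1 X17.671 Y2.946
G1 X22.468 Y8.568
G1 X22.529 Y15.957
; layer 2
G0 Z6.141
G0 X21.075 Y15.441
G1 X17.044 Y20.328
G1 X10.815 Y21.480
G1 X5.303 Y18.358
G1 X3.087 Y12.424
G1 X5.204 Y6.454
G1 X10.663 Y3.241
G1 X16.910 Y4.289
G1 X21.022 Y9.108
G1 X21.075 Y15.441
; layer 3
G0 Z9.212
G0 X19.620 Y14.926
G1 X16.261 Y18.998
G1 X11.070 Y19.958
G1 X6.477 Y17.356
G1 X4.630 Y12.411
G1 X6.394 Y7.436
G1 X10.944 Y4.759
G1 X16.149 Y5.632
G1 X19.576 Y9.648
G1 X19.620 Y14.926
; layer 4
G0 Z12.283
G0 X18.166 Y14.410
G1 X15.478 Y17.668
G1 X11.325 Y18.436
G1 X7.651 Y16.354
G1 X6.173 Y12.398
G1 X7.585 Y8.418
G1 X11.224 Y6.276
G1 X15.389 Y6.975
G1 X18.131 Y10.188
G1 X18.166 Y14.410
; layer 5
G0 Z15.354
G0 X16.711 Y13.894
G1 X14.695 Y16.337
G1 X11.581 Y16.913
G1 X8.825 Y15.353
G1 X7.717 Y12.386
G1 X8.775 Y9.401
G1 X11.505 Y7.794
G1 X14.629 Y8.318
G1 X16.685 Y10.727
G1 X16.711 Y13.894
; layer 6
G0 Z18.424
G0 X15.256 Y13.378
G1 X13.912 Y15.007
G1 X11.836 Y15.391
G1 X9.999 Y14.351
G1 X9.260 Y12.373
G1 X9.966 Y10.383
G1 X11.786 Y9.312
G1 X13.868 Y9.661
G1 X15.239 Y11.267
G1 X15.256 Y13.378
; layer 7
G0 Z21.495
G0 X13.802 Y12.863
G1 X13.130 Y13.677
G1 X12.092 Y13.869
G1 X11.173 Y13.349
G1 X10.804 Y12.360
G1 X11.156 Y11.365
G1 X12.066 Y10.829
G1 X13.107 Y11.004
G1 X13.793 Y11.807
G1 X13.802 Y12.863
M2 ; end

The solid is a regular 9-sided pyramid, base circumscribed radius ≈ 12.3 mm, apex at z ≈ 24.6 mm. Slicing at Δz = 3.071 mm — 8 equal slices spanning the solid's height, so layer i sits at z = i·h/8 — gives 7 non-empty perimeters. Each is a 9-segment closed polygon; G0 lifts to the layer z and rapids to the start vertex, then G1 traces the edges. The cross-section shrinks linearly with z (the slice at the apex is degenerate and omitted).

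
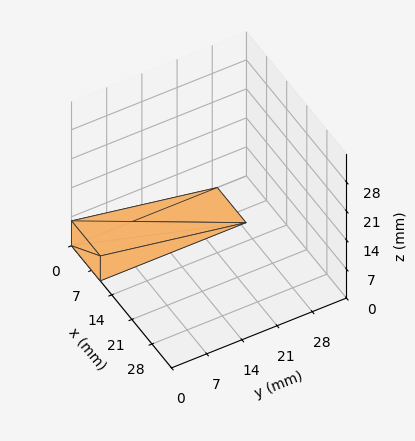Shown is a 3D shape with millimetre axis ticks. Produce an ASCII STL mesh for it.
Reading the render: the shape is a wedge (ramp): 10 × 29 mm base, rising to 6 mm along the y=0 edge and sloping linearly to z=0 at y=29 (dimensions read to the nearest mm from the axis ticks). For the STL, each face is triangulated and given an outward normal.

solid part
  facet normal 0.0000 0.0000 -1.0000
    outer loop
      vertex 10.00 29.00 0.00
      vertex 10.00 0.00 0.00
      vertex 0.00 0.00 0.00
    endloop
  endfacet
  facet normal 0.0000 0.0000 -1.0000
    outer loop
      vertex 0.00 29.00 0.00
      vertex 10.00 29.00 0.00
      vertex 0.00 0.00 0.00
    endloop
  endfacet
  facet normal 0.0000 -1.0000 0.0000
    outer loop
      vertex 0.00 0.00 0.00
      vertex 10.00 0.00 0.00
      vertex 10.00 0.00 6.00
    endloop
  endfacet
  facet normal 0.0000 -1.0000 0.0000
    outer loop
      vertex 0.00 0.00 0.00
      vertex 10.00 0.00 6.00
      vertex 0.00 0.00 6.00
    endloop
  endfacet
  facet normal 0.0000 0.2026 0.9793
    outer loop
      vertex 0.00 0.00 6.00
      vertex 10.00 0.00 6.00
      vertex 10.00 29.00 0.00
    endloop
  endfacet
  facet normal 0.0000 0.2026 0.9793
    outer loop
      vertex 0.00 0.00 6.00
      vertex 10.00 29.00 0.00
      vertex 0.00 29.00 0.00
    endloop
  endfacet
  facet normal -1.0000 0.0000 0.0000
    outer loop
      vertex 0.00 0.00 6.00
      vertex 0.00 29.00 0.00
      vertex 0.00 0.00 0.00
    endloop
  endfacet
  facet normal 1.0000 0.0000 0.0000
    outer loop
      vertex 10.00 0.00 0.00
      vertex 10.00 29.00 0.00
      vertex 10.00 0.00 6.00
    endloop
  endfacet
endsolid part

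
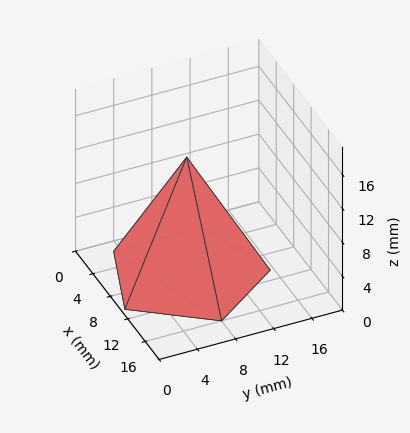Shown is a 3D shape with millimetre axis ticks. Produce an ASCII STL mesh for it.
Reading the render: the shape is a regular 5-sided pyramid, base circumscribed radius ≈ 8 mm, apex at z ≈ 14 mm (dimensions read to the nearest mm from the axis ticks). For the STL, each face is triangulated and given an outward normal.

solid part
  facet normal 0.0000 0.0000 -1.0000
    outer loop
      vertex 1.528 12.702 0.000
      vertex 10.472 15.608 0.000
      vertex 16.000 8.000 0.000
    endloop
  endfacet
  facet normal 0.0000 0.0000 -1.0000
    outer loop
      vertex 1.528 3.298 0.000
      vertex 1.528 12.702 0.000
      vertex 16.000 8.000 0.000
    endloop
  endfacet
  facet normal 0.0000 0.0000 -1.0000
    outer loop
      vertex 10.472 0.392 0.000
      vertex 1.528 3.298 0.000
      vertex 16.000 8.000 0.000
    endloop
  endfacet
  facet normal 0.7343 0.5336 0.4196
    outer loop
      vertex 16.000 8.000 0.000
      vertex 10.472 15.608 0.000
      vertex 8.000 8.000 14.000
    endloop
  endfacet
  facet normal -0.2805 0.8633 0.4196
    outer loop
      vertex 10.472 15.608 0.000
      vertex 1.528 12.702 0.000
      vertex 8.000 8.000 14.000
    endloop
  endfacet
  facet normal -0.9077 0.0000 0.4196
    outer loop
      vertex 1.528 12.702 0.000
      vertex 1.528 3.298 0.000
      vertex 8.000 8.000 14.000
    endloop
  endfacet
  facet normal -0.2805 -0.8633 0.4196
    outer loop
      vertex 1.528 3.298 0.000
      vertex 10.472 0.392 0.000
      vertex 8.000 8.000 14.000
    endloop
  endfacet
  facet normal 0.7343 -0.5336 0.4196
    outer loop
      vertex 10.472 0.392 0.000
      vertex 16.000 8.000 0.000
      vertex 8.000 8.000 14.000
    endloop
  endfacet
endsolid part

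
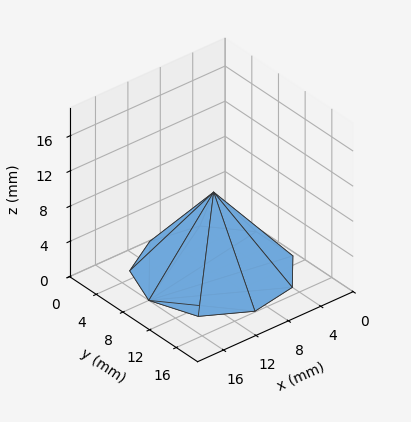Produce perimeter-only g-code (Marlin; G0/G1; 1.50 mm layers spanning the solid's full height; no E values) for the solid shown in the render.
Reading the render: the shape is a regular 9-sided pyramid, base circumscribed radius ≈ 8 mm, apex at z ≈ 9 mm (dimensions read to the nearest mm from the axis ticks). For the g-code, the solid's height is divided into equal slices at the stated Δz and each level perimeter traced with G1 moves after a G0 lift.

; perimeter-only toolpath
G21 ; units = mm
G90 ; absolute positioning
G28 ; home
; layer 1
G0 Z1.50
G0 X14.67 Y8.00
G1 X13.11 Y12.28
G1 X9.16 Y14.57
G1 X4.67 Y13.77
G1 X1.73 Y10.28
G1 X1.73 Y5.72
G1 X4.67 Y2.22
G1 X9.16 Y1.43
G1 X13.11 Y3.72
G1 X14.67 Y8.00
; layer 2
G0 Z3.00
G0 X13.33 Y8.00
G1 X12.09 Y11.43
G1 X8.93 Y13.25
G1 X5.33 Y12.62
G1 X2.99 Y9.83
G1 X2.99 Y6.17
G1 X5.33 Y3.38
G1 X8.93 Y2.75
G1 X12.09 Y4.57
G1 X13.33 Y8.00
; layer 3
G0 Z4.50
G0 X12.00 Y8.00
G1 X11.07 Y10.57
G1 X8.70 Y11.94
G1 X6.00 Y11.46
G1 X4.24 Y9.37
G1 X4.24 Y6.63
G1 X6.00 Y4.54
G1 X8.70 Y4.06
G1 X11.07 Y5.43
G1 X12.00 Y8.00
; layer 4
G0 Z6.00
G0 X10.67 Y8.00
G1 X10.04 Y9.71
G1 X8.46 Y10.63
G1 X6.67 Y10.31
G1 X5.49 Y8.91
G1 X5.49 Y7.09
G1 X6.67 Y5.69
G1 X8.46 Y5.37
G1 X10.04 Y6.29
G1 X10.67 Y8.00
; layer 5
G0 Z7.50
G0 X9.33 Y8.00
G1 X9.02 Y8.86
G1 X8.23 Y9.31
G1 X7.33 Y9.15
G1 X6.75 Y8.46
G1 X6.75 Y7.54
G1 X7.33 Y6.85
G1 X8.23 Y6.69
G1 X9.02 Y7.14
G1 X9.33 Y8.00
M2 ; end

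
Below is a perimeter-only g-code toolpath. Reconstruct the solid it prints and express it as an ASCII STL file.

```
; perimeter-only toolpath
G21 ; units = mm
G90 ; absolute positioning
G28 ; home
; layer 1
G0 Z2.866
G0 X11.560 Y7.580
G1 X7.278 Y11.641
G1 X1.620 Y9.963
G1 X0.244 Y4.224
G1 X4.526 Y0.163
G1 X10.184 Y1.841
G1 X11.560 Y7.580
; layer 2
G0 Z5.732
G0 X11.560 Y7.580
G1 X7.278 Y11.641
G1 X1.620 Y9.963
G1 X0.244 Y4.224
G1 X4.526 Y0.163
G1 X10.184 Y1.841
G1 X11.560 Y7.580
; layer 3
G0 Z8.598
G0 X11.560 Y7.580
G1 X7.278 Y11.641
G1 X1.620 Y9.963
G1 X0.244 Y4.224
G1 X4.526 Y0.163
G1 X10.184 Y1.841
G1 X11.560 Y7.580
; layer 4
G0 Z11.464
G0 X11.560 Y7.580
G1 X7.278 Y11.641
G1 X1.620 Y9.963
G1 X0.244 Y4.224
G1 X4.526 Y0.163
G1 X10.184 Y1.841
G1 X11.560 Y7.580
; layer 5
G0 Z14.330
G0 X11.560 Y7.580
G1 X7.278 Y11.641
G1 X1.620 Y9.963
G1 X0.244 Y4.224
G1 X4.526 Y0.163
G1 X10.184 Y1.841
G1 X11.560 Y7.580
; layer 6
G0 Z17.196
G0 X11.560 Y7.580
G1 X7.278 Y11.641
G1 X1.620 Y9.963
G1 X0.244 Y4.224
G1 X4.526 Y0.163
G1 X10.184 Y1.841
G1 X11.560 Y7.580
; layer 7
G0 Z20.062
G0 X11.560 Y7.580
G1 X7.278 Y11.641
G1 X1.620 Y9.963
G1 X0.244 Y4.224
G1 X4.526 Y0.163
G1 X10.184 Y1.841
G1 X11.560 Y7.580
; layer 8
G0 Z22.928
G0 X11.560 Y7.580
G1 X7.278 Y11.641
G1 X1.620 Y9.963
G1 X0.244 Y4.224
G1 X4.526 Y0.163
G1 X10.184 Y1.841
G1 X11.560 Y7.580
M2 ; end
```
solid part
  facet normal 0.0000 0.0000 -1.0000
    outer loop
      vertex 1.620 9.963 0.000
      vertex 7.278 11.641 0.000
      vertex 11.560 7.580 0.000
    endloop
  endfacet
  facet normal 0.0000 0.0000 -1.0000
    outer loop
      vertex 0.244 4.224 0.000
      vertex 1.620 9.963 0.000
      vertex 11.560 7.580 0.000
    endloop
  endfacet
  facet normal 0.0000 0.0000 -1.0000
    outer loop
      vertex 4.526 0.163 0.000
      vertex 0.244 4.224 0.000
      vertex 11.560 7.580 0.000
    endloop
  endfacet
  facet normal 0.0000 0.0000 -1.0000
    outer loop
      vertex 10.184 1.841 0.000
      vertex 4.526 0.163 0.000
      vertex 11.560 7.580 0.000
    endloop
  endfacet
  facet normal 0.0000 0.0000 1.0000
    outer loop
      vertex 11.560 7.580 22.928
      vertex 7.278 11.641 22.928
      vertex 1.620 9.963 22.928
    endloop
  endfacet
  facet normal 0.0000 0.0000 1.0000
    outer loop
      vertex 11.560 7.580 22.928
      vertex 1.620 9.963 22.928
      vertex 0.244 4.224 22.928
    endloop
  endfacet
  facet normal 0.0000 0.0000 1.0000
    outer loop
      vertex 11.560 7.580 22.928
      vertex 0.244 4.224 22.928
      vertex 4.526 0.163 22.928
    endloop
  endfacet
  facet normal 0.0000 0.0000 1.0000
    outer loop
      vertex 11.560 7.580 22.928
      vertex 4.526 0.163 22.928
      vertex 10.184 1.841 22.928
    endloop
  endfacet
  facet normal 0.6881 0.7256 0.0000
    outer loop
      vertex 11.560 7.580 0.000
      vertex 7.278 11.641 0.000
      vertex 7.278 11.641 22.928
    endloop
  endfacet
  facet normal 0.6881 0.7256 0.0000
    outer loop
      vertex 11.560 7.580 0.000
      vertex 7.278 11.641 22.928
      vertex 11.560 7.580 22.928
    endloop
  endfacet
  facet normal -0.2843 0.9587 0.0000
    outer loop
      vertex 7.278 11.641 0.000
      vertex 1.620 9.963 0.000
      vertex 1.620 9.963 22.928
    endloop
  endfacet
  facet normal -0.2843 0.9587 0.0000
    outer loop
      vertex 7.278 11.641 0.000
      vertex 1.620 9.963 22.928
      vertex 7.278 11.641 22.928
    endloop
  endfacet
  facet normal -0.9724 0.2332 0.0000
    outer loop
      vertex 1.620 9.963 0.000
      vertex 0.244 4.224 0.000
      vertex 0.244 4.224 22.928
    endloop
  endfacet
  facet normal -0.9724 0.2332 0.0000
    outer loop
      vertex 1.620 9.963 0.000
      vertex 0.244 4.224 22.928
      vertex 1.620 9.963 22.928
    endloop
  endfacet
  facet normal -0.6881 -0.7256 0.0000
    outer loop
      vertex 0.244 4.224 0.000
      vertex 4.526 0.163 0.000
      vertex 4.526 0.163 22.928
    endloop
  endfacet
  facet normal -0.6881 -0.7256 0.0000
    outer loop
      vertex 0.244 4.224 0.000
      vertex 4.526 0.163 22.928
      vertex 0.244 4.224 22.928
    endloop
  endfacet
  facet normal 0.2843 -0.9587 0.0000
    outer loop
      vertex 4.526 0.163 0.000
      vertex 10.184 1.841 0.000
      vertex 10.184 1.841 22.928
    endloop
  endfacet
  facet normal 0.2843 -0.9587 0.0000
    outer loop
      vertex 4.526 0.163 0.000
      vertex 10.184 1.841 22.928
      vertex 4.526 0.163 22.928
    endloop
  endfacet
  facet normal 0.9724 -0.2332 0.0000
    outer loop
      vertex 10.184 1.841 0.000
      vertex 11.560 7.580 0.000
      vertex 11.560 7.580 22.928
    endloop
  endfacet
  facet normal 0.9724 -0.2332 0.0000
    outer loop
      vertex 10.184 1.841 0.000
      vertex 11.560 7.580 22.928
      vertex 10.184 1.841 22.928
    endloop
  endfacet
endsolid part

The G0 Z moves step by Δz≈2.866 mm. Every layer's G1 loop is the same polygon, so the solid is a straight extrusion of it from z=0 to z≈22.9. Closing with flat bottom and top caps and triangulating gives 20 facets — a regular 6-sided prism (a cylinder approximated with 6 flat sides), circumscribed radius ≈ 5.9 mm, height ≈ 22.9 mm.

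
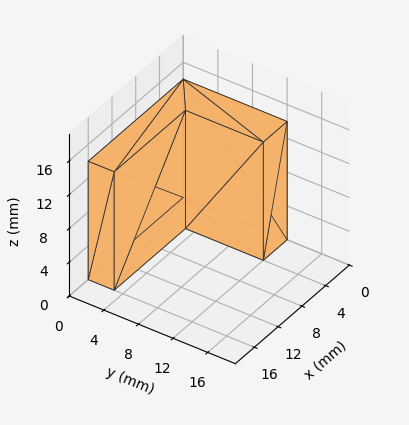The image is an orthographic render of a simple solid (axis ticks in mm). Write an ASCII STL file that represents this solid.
Reading the render: the shape is an L-shaped prism: outer 16 × 12 mm, arm thicknesses ≈ 3 mm (horizontal) and 4 mm (vertical), extruded 14 mm in z (dimensions read to the nearest mm from the axis ticks). For the STL, each face is triangulated and given an outward normal.

solid part
  facet normal 0.0000 0.0000 -1.0000
    outer loop
      vertex 16.0 3.0 0.0
      vertex 16.0 0.0 0.0
      vertex 0.0 0.0 0.0
    endloop
  endfacet
  facet normal 0.0000 0.0000 -1.0000
    outer loop
      vertex 4.0 3.0 0.0
      vertex 16.0 3.0 0.0
      vertex 0.0 0.0 0.0
    endloop
  endfacet
  facet normal 0.0000 0.0000 -1.0000
    outer loop
      vertex 4.0 12.0 0.0
      vertex 4.0 3.0 0.0
      vertex 0.0 0.0 0.0
    endloop
  endfacet
  facet normal 0.0000 0.0000 -1.0000
    outer loop
      vertex 0.0 12.0 0.0
      vertex 4.0 12.0 0.0
      vertex 0.0 0.0 0.0
    endloop
  endfacet
  facet normal 0.0000 0.0000 1.0000
    outer loop
      vertex 0.0 0.0 14.0
      vertex 16.0 0.0 14.0
      vertex 16.0 3.0 14.0
    endloop
  endfacet
  facet normal 0.0000 0.0000 1.0000
    outer loop
      vertex 0.0 0.0 14.0
      vertex 16.0 3.0 14.0
      vertex 4.0 3.0 14.0
    endloop
  endfacet
  facet normal 0.0000 0.0000 1.0000
    outer loop
      vertex 0.0 0.0 14.0
      vertex 4.0 3.0 14.0
      vertex 4.0 12.0 14.0
    endloop
  endfacet
  facet normal 0.0000 0.0000 1.0000
    outer loop
      vertex 0.0 0.0 14.0
      vertex 4.0 12.0 14.0
      vertex 0.0 12.0 14.0
    endloop
  endfacet
  facet normal 0.0000 -1.0000 0.0000
    outer loop
      vertex 0.0 0.0 0.0
      vertex 16.0 0.0 0.0
      vertex 16.0 0.0 14.0
    endloop
  endfacet
  facet normal 0.0000 -1.0000 0.0000
    outer loop
      vertex 0.0 0.0 0.0
      vertex 16.0 0.0 14.0
      vertex 0.0 0.0 14.0
    endloop
  endfacet
  facet normal 1.0000 0.0000 0.0000
    outer loop
      vertex 16.0 0.0 0.0
      vertex 16.0 3.0 0.0
      vertex 16.0 3.0 14.0
    endloop
  endfacet
  facet normal 1.0000 0.0000 0.0000
    outer loop
      vertex 16.0 0.0 0.0
      vertex 16.0 3.0 14.0
      vertex 16.0 0.0 14.0
    endloop
  endfacet
  facet normal 0.0000 1.0000 0.0000
    outer loop
      vertex 16.0 3.0 0.0
      vertex 4.0 3.0 0.0
      vertex 4.0 3.0 14.0
    endloop
  endfacet
  facet normal 0.0000 1.0000 0.0000
    outer loop
      vertex 16.0 3.0 0.0
      vertex 4.0 3.0 14.0
      vertex 16.0 3.0 14.0
    endloop
  endfacet
  facet normal 1.0000 0.0000 0.0000
    outer loop
      vertex 4.0 3.0 0.0
      vertex 4.0 12.0 0.0
      vertex 4.0 12.0 14.0
    endloop
  endfacet
  facet normal 1.0000 0.0000 0.0000
    outer loop
      vertex 4.0 3.0 0.0
      vertex 4.0 12.0 14.0
      vertex 4.0 3.0 14.0
    endloop
  endfacet
  facet normal 0.0000 1.0000 0.0000
    outer loop
      vertex 4.0 12.0 0.0
      vertex 0.0 12.0 0.0
      vertex 0.0 12.0 14.0
    endloop
  endfacet
  facet normal 0.0000 1.0000 0.0000
    outer loop
      vertex 4.0 12.0 0.0
      vertex 0.0 12.0 14.0
      vertex 4.0 12.0 14.0
    endloop
  endfacet
  facet normal -1.0000 0.0000 0.0000
    outer loop
      vertex 0.0 12.0 0.0
      vertex 0.0 0.0 0.0
      vertex 0.0 0.0 14.0
    endloop
  endfacet
  facet normal -1.0000 0.0000 0.0000
    outer loop
      vertex 0.0 12.0 0.0
      vertex 0.0 0.0 14.0
      vertex 0.0 12.0 14.0
    endloop
  endfacet
endsolid part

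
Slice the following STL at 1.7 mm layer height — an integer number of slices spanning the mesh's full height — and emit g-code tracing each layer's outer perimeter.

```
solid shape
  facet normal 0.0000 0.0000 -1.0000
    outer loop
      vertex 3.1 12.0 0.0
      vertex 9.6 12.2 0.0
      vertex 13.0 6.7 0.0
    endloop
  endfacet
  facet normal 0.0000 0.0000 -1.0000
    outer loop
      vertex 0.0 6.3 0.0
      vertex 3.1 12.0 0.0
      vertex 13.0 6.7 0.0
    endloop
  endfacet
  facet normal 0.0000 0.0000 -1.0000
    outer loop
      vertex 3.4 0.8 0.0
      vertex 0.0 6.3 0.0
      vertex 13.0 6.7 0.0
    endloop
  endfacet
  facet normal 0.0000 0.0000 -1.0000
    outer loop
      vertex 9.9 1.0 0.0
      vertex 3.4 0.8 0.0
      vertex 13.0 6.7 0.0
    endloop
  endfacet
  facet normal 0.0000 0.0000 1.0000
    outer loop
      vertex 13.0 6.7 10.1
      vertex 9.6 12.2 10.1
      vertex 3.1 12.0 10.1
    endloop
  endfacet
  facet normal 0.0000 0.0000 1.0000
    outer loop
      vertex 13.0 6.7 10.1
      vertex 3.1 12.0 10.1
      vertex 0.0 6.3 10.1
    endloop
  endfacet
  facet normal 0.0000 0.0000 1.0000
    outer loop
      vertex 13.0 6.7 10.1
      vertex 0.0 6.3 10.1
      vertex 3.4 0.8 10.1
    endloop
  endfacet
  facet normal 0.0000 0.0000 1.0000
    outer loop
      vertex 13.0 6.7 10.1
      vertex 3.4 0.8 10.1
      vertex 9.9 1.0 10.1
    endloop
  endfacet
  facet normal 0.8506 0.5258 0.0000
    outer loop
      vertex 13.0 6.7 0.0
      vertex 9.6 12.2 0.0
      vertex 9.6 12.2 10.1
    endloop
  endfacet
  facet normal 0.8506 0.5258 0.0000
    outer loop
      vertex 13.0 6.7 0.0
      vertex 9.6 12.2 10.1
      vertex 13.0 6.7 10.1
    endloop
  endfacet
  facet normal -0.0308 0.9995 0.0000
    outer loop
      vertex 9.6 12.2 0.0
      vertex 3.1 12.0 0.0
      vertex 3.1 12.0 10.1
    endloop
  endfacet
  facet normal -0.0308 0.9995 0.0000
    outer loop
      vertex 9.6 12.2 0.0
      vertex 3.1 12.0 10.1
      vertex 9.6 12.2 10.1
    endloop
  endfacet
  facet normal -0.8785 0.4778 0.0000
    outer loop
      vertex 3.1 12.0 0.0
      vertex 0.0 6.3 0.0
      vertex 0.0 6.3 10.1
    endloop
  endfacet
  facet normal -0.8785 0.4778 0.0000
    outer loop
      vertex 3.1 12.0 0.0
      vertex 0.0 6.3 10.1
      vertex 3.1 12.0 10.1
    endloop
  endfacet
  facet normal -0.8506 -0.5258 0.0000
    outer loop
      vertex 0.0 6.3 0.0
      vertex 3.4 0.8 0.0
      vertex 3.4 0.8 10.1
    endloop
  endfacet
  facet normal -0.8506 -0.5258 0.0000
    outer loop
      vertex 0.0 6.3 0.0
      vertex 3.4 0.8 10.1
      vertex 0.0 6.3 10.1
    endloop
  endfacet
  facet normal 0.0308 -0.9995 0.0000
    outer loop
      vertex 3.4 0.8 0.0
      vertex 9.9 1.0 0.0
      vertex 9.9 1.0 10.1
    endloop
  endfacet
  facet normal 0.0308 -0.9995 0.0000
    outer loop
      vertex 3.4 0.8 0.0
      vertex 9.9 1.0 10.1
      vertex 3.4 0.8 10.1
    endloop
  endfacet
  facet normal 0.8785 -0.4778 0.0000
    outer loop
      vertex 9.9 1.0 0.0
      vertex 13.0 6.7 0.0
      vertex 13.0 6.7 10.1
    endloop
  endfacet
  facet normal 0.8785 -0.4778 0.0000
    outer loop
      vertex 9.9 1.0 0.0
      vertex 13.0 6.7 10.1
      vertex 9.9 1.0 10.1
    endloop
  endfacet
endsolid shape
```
; perimeter-only toolpath
G21 ; units = mm
G90 ; absolute positioning
G28 ; home
; layer 1
G0 Z1.7
G0 X13.0 Y6.7
G1 X9.6 Y12.2
G1 X3.1 Y12.0
G1 X0.0 Y6.3
G1 X3.4 Y0.8
G1 X9.9 Y1.0
G1 X13.0 Y6.7
; layer 2
G0 Z3.4
G0 X13.0 Y6.7
G1 X9.6 Y12.2
G1 X3.1 Y12.0
G1 X0.0 Y6.3
G1 X3.4 Y0.8
G1 X9.9 Y1.0
G1 X13.0 Y6.7
; layer 3
G0 Z5.0
G0 X13.0 Y6.7
G1 X9.6 Y12.2
G1 X3.1 Y12.0
G1 X0.0 Y6.3
G1 X3.4 Y0.8
G1 X9.9 Y1.0
G1 X13.0 Y6.7
; layer 4
G0 Z6.7
G0 X13.0 Y6.7
G1 X9.6 Y12.2
G1 X3.1 Y12.0
G1 X0.0 Y6.3
G1 X3.4 Y0.8
G1 X9.9 Y1.0
G1 X13.0 Y6.7
; layer 5
G0 Z8.4
G0 X13.0 Y6.7
G1 X9.6 Y12.2
G1 X3.1 Y12.0
G1 X0.0 Y6.3
G1 X3.4 Y0.8
G1 X9.9 Y1.0
G1 X13.0 Y6.7
; layer 6
G0 Z10.1
G0 X13.0 Y6.7
G1 X9.6 Y12.2
G1 X3.1 Y12.0
G1 X0.0 Y6.3
G1 X3.4 Y0.8
G1 X9.9 Y1.0
G1 X13.0 Y6.7
M2 ; end

The solid is a regular 6-sided prism (a cylinder approximated with 6 flat sides), circumscribed radius ≈ 6.5 mm, height ≈ 10.1 mm. Slicing at Δz = 1.7 mm — 6 equal slices spanning the solid's height, so layer i sits at z = i·h/6 — gives 6 non-empty perimeters. Each is a 6-segment closed polygon; G0 lifts to the layer z and rapids to the start vertex, then G1 traces the edges.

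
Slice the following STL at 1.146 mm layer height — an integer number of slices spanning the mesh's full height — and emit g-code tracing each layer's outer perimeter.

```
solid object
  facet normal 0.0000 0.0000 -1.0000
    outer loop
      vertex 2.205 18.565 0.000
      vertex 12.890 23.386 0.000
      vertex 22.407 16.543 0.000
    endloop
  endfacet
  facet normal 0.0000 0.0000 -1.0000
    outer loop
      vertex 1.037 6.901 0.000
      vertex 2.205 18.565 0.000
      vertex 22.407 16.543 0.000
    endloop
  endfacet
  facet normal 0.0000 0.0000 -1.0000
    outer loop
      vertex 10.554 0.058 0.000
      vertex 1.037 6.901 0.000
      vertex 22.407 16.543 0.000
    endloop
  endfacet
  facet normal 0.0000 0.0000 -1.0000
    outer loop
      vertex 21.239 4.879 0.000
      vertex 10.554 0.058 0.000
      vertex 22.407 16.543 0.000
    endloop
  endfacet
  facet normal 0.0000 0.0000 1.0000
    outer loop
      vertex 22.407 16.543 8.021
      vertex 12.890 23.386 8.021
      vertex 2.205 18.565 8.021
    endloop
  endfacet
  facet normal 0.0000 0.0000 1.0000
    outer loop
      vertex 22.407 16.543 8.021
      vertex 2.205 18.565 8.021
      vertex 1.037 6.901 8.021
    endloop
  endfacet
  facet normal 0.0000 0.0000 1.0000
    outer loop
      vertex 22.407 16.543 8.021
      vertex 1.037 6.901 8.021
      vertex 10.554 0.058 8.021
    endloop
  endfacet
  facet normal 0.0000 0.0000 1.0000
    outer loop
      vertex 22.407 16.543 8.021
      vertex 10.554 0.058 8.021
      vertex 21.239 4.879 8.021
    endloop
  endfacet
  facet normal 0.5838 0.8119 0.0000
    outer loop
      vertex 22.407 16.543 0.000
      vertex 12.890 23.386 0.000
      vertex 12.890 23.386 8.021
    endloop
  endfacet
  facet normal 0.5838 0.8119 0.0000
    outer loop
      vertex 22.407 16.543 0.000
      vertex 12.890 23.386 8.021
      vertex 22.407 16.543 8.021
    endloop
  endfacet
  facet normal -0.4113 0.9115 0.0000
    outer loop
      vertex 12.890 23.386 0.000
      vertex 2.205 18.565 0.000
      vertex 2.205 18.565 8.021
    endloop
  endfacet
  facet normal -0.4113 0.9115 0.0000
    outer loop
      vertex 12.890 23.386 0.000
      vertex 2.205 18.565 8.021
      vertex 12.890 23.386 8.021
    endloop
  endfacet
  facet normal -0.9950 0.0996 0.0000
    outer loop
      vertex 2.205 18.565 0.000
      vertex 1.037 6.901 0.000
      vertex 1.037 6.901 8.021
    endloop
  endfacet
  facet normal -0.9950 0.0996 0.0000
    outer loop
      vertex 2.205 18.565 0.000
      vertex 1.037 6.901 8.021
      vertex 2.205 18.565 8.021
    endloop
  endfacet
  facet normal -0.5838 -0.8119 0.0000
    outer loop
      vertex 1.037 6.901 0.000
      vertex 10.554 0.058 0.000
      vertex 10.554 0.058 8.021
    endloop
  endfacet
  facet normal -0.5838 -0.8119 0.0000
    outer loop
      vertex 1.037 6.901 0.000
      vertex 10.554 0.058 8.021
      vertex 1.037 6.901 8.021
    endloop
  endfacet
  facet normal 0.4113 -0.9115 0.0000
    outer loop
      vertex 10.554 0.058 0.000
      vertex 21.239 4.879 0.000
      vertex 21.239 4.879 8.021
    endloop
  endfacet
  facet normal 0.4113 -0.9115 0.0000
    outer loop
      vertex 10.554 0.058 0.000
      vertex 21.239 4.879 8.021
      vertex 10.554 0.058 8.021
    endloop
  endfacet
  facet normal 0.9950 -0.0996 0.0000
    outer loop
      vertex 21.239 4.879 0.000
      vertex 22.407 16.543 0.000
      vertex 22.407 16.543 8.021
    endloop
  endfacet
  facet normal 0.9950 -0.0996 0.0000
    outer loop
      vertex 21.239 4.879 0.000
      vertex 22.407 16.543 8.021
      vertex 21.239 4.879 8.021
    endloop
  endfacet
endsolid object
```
; perimeter-only toolpath
G21 ; units = mm
G90 ; absolute positioning
G28 ; home
; layer 1
G0 Z1.146
G0 X22.407 Y16.543
G1 X12.890 Y23.386
G1 X2.205 Y18.565
G1 X1.037 Y6.901
G1 X10.554 Y0.058
G1 X21.239 Y4.879
G1 X22.407 Y16.543
; layer 2
G0 Z2.292
G0 X22.407 Y16.543
G1 X12.890 Y23.386
G1 X2.205 Y18.565
G1 X1.037 Y6.901
G1 X10.554 Y0.058
G1 X21.239 Y4.879
G1 X22.407 Y16.543
; layer 3
G0 Z3.438
G0 X22.407 Y16.543
G1 X12.890 Y23.386
G1 X2.205 Y18.565
G1 X1.037 Y6.901
G1 X10.554 Y0.058
G1 X21.239 Y4.879
G1 X22.407 Y16.543
; layer 4
G0 Z4.583
G0 X22.407 Y16.543
G1 X12.890 Y23.386
G1 X2.205 Y18.565
G1 X1.037 Y6.901
G1 X10.554 Y0.058
G1 X21.239 Y4.879
G1 X22.407 Y16.543
; layer 5
G0 Z5.729
G0 X22.407 Y16.543
G1 X12.890 Y23.386
G1 X2.205 Y18.565
G1 X1.037 Y6.901
G1 X10.554 Y0.058
G1 X21.239 Y4.879
G1 X22.407 Y16.543
; layer 6
G0 Z6.875
G0 X22.407 Y16.543
G1 X12.890 Y23.386
G1 X2.205 Y18.565
G1 X1.037 Y6.901
G1 X10.554 Y0.058
G1 X21.239 Y4.879
G1 X22.407 Y16.543
; layer 7
G0 Z8.021
G0 X22.407 Y16.543
G1 X12.890 Y23.386
G1 X2.205 Y18.565
G1 X1.037 Y6.901
G1 X10.554 Y0.058
G1 X21.239 Y4.879
G1 X22.407 Y16.543
M2 ; end

The solid is a regular 6-sided prism (a cylinder approximated with 6 flat sides), circumscribed radius ≈ 11.7 mm, height ≈ 8.02 mm. Slicing at Δz = 1.146 mm — 7 equal slices spanning the solid's height, so layer i sits at z = i·h/7 — gives 7 non-empty perimeters. Each is a 6-segment closed polygon; G0 lifts to the layer z and rapids to the start vertex, then G1 traces the edges.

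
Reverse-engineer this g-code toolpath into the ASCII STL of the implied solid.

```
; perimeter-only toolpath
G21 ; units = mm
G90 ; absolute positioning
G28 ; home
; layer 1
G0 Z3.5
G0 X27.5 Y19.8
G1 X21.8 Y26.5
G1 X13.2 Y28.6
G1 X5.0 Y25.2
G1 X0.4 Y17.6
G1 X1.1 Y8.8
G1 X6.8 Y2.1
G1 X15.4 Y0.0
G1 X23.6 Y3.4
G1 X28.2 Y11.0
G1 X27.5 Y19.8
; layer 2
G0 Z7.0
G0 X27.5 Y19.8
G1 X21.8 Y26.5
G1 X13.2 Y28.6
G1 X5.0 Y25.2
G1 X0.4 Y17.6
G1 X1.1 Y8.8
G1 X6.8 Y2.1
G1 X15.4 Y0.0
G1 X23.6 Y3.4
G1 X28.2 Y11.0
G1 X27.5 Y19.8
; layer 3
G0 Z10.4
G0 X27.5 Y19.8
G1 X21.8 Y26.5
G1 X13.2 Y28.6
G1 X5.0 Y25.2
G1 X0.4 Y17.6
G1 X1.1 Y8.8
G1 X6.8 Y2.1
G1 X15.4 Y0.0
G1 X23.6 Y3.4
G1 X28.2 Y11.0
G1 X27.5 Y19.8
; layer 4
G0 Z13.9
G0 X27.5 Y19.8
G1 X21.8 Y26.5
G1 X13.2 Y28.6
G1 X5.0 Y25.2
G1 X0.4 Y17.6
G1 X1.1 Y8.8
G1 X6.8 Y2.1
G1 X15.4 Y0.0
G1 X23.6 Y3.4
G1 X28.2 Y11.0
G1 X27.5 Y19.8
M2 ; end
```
solid part
  facet normal 0.0000 0.0000 -1.0000
    outer loop
      vertex 13.2 28.6 0.0
      vertex 21.8 26.5 0.0
      vertex 27.5 19.8 0.0
    endloop
  endfacet
  facet normal 0.0000 0.0000 -1.0000
    outer loop
      vertex 5.0 25.2 0.0
      vertex 13.2 28.6 0.0
      vertex 27.5 19.8 0.0
    endloop
  endfacet
  facet normal 0.0000 0.0000 -1.0000
    outer loop
      vertex 0.4 17.6 0.0
      vertex 5.0 25.2 0.0
      vertex 27.5 19.8 0.0
    endloop
  endfacet
  facet normal 0.0000 0.0000 -1.0000
    outer loop
      vertex 1.1 8.8 0.0
      vertex 0.4 17.6 0.0
      vertex 27.5 19.8 0.0
    endloop
  endfacet
  facet normal 0.0000 0.0000 -1.0000
    outer loop
      vertex 6.8 2.1 0.0
      vertex 1.1 8.8 0.0
      vertex 27.5 19.8 0.0
    endloop
  endfacet
  facet normal 0.0000 0.0000 -1.0000
    outer loop
      vertex 15.4 0.0 0.0
      vertex 6.8 2.1 0.0
      vertex 27.5 19.8 0.0
    endloop
  endfacet
  facet normal 0.0000 0.0000 -1.0000
    outer loop
      vertex 23.6 3.4 0.0
      vertex 15.4 0.0 0.0
      vertex 27.5 19.8 0.0
    endloop
  endfacet
  facet normal 0.0000 0.0000 -1.0000
    outer loop
      vertex 28.2 11.0 0.0
      vertex 23.6 3.4 0.0
      vertex 27.5 19.8 0.0
    endloop
  endfacet
  facet normal 0.0000 0.0000 1.0000
    outer loop
      vertex 27.5 19.8 13.9
      vertex 21.8 26.5 13.9
      vertex 13.2 28.6 13.9
    endloop
  endfacet
  facet normal 0.0000 0.0000 1.0000
    outer loop
      vertex 27.5 19.8 13.9
      vertex 13.2 28.6 13.9
      vertex 5.0 25.2 13.9
    endloop
  endfacet
  facet normal 0.0000 0.0000 1.0000
    outer loop
      vertex 27.5 19.8 13.9
      vertex 5.0 25.2 13.9
      vertex 0.4 17.6 13.9
    endloop
  endfacet
  facet normal 0.0000 0.0000 1.0000
    outer loop
      vertex 27.5 19.8 13.9
      vertex 0.4 17.6 13.9
      vertex 1.1 8.8 13.9
    endloop
  endfacet
  facet normal 0.0000 0.0000 1.0000
    outer loop
      vertex 27.5 19.8 13.9
      vertex 1.1 8.8 13.9
      vertex 6.8 2.1 13.9
    endloop
  endfacet
  facet normal 0.0000 0.0000 1.0000
    outer loop
      vertex 27.5 19.8 13.9
      vertex 6.8 2.1 13.9
      vertex 15.4 0.0 13.9
    endloop
  endfacet
  facet normal 0.0000 0.0000 1.0000
    outer loop
      vertex 27.5 19.8 13.9
      vertex 15.4 0.0 13.9
      vertex 23.6 3.4 13.9
    endloop
  endfacet
  facet normal 0.0000 0.0000 1.0000
    outer loop
      vertex 27.5 19.8 13.9
      vertex 23.6 3.4 13.9
      vertex 28.2 11.0 13.9
    endloop
  endfacet
  facet normal 0.7617 0.6480 0.0000
    outer loop
      vertex 27.5 19.8 0.0
      vertex 21.8 26.5 0.0
      vertex 21.8 26.5 13.9
    endloop
  endfacet
  facet normal 0.7617 0.6480 0.0000
    outer loop
      vertex 27.5 19.8 0.0
      vertex 21.8 26.5 13.9
      vertex 27.5 19.8 13.9
    endloop
  endfacet
  facet normal 0.2372 0.9715 0.0000
    outer loop
      vertex 21.8 26.5 0.0
      vertex 13.2 28.6 0.0
      vertex 13.2 28.6 13.9
    endloop
  endfacet
  facet normal 0.2372 0.9715 0.0000
    outer loop
      vertex 21.8 26.5 0.0
      vertex 13.2 28.6 13.9
      vertex 21.8 26.5 13.9
    endloop
  endfacet
  facet normal -0.3830 0.9237 0.0000
    outer loop
      vertex 13.2 28.6 0.0
      vertex 5.0 25.2 0.0
      vertex 5.0 25.2 13.9
    endloop
  endfacet
  facet normal -0.3830 0.9237 0.0000
    outer loop
      vertex 13.2 28.6 0.0
      vertex 5.0 25.2 13.9
      vertex 13.2 28.6 13.9
    endloop
  endfacet
  facet normal -0.8555 0.5178 0.0000
    outer loop
      vertex 5.0 25.2 0.0
      vertex 0.4 17.6 0.0
      vertex 0.4 17.6 13.9
    endloop
  endfacet
  facet normal -0.8555 0.5178 0.0000
    outer loop
      vertex 5.0 25.2 0.0
      vertex 0.4 17.6 13.9
      vertex 5.0 25.2 13.9
    endloop
  endfacet
  facet normal -0.9969 -0.0793 0.0000
    outer loop
      vertex 0.4 17.6 0.0
      vertex 1.1 8.8 0.0
      vertex 1.1 8.8 13.9
    endloop
  endfacet
  facet normal -0.9969 -0.0793 0.0000
    outer loop
      vertex 0.4 17.6 0.0
      vertex 1.1 8.8 13.9
      vertex 0.4 17.6 13.9
    endloop
  endfacet
  facet normal -0.7617 -0.6480 0.0000
    outer loop
      vertex 1.1 8.8 0.0
      vertex 6.8 2.1 0.0
      vertex 6.8 2.1 13.9
    endloop
  endfacet
  facet normal -0.7617 -0.6480 0.0000
    outer loop
      vertex 1.1 8.8 0.0
      vertex 6.8 2.1 13.9
      vertex 1.1 8.8 13.9
    endloop
  endfacet
  facet normal -0.2372 -0.9715 0.0000
    outer loop
      vertex 6.8 2.1 0.0
      vertex 15.4 0.0 0.0
      vertex 15.4 0.0 13.9
    endloop
  endfacet
  facet normal -0.2372 -0.9715 0.0000
    outer loop
      vertex 6.8 2.1 0.0
      vertex 15.4 0.0 13.9
      vertex 6.8 2.1 13.9
    endloop
  endfacet
  facet normal 0.3830 -0.9237 0.0000
    outer loop
      vertex 15.4 0.0 0.0
      vertex 23.6 3.4 0.0
      vertex 23.6 3.4 13.9
    endloop
  endfacet
  facet normal 0.3830 -0.9237 0.0000
    outer loop
      vertex 15.4 0.0 0.0
      vertex 23.6 3.4 13.9
      vertex 15.4 0.0 13.9
    endloop
  endfacet
  facet normal 0.8555 -0.5178 0.0000
    outer loop
      vertex 23.6 3.4 0.0
      vertex 28.2 11.0 0.0
      vertex 28.2 11.0 13.9
    endloop
  endfacet
  facet normal 0.8555 -0.5178 0.0000
    outer loop
      vertex 23.6 3.4 0.0
      vertex 28.2 11.0 13.9
      vertex 23.6 3.4 13.9
    endloop
  endfacet
  facet normal 0.9969 0.0793 0.0000
    outer loop
      vertex 28.2 11.0 0.0
      vertex 27.5 19.8 0.0
      vertex 27.5 19.8 13.9
    endloop
  endfacet
  facet normal 0.9969 0.0793 0.0000
    outer loop
      vertex 28.2 11.0 0.0
      vertex 27.5 19.8 13.9
      vertex 28.2 11.0 13.9
    endloop
  endfacet
endsolid part

The G0 Z moves step by Δz≈3.5 mm. Every layer's G1 loop is the same polygon, so the solid is a straight extrusion of it from z=0 to z≈13.9. Closing with flat bottom and top caps and triangulating gives 36 facets — a regular 10-sided prism (a cylinder approximated with 10 flat sides), circumscribed radius ≈ 14.3 mm, height ≈ 13.9 mm.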